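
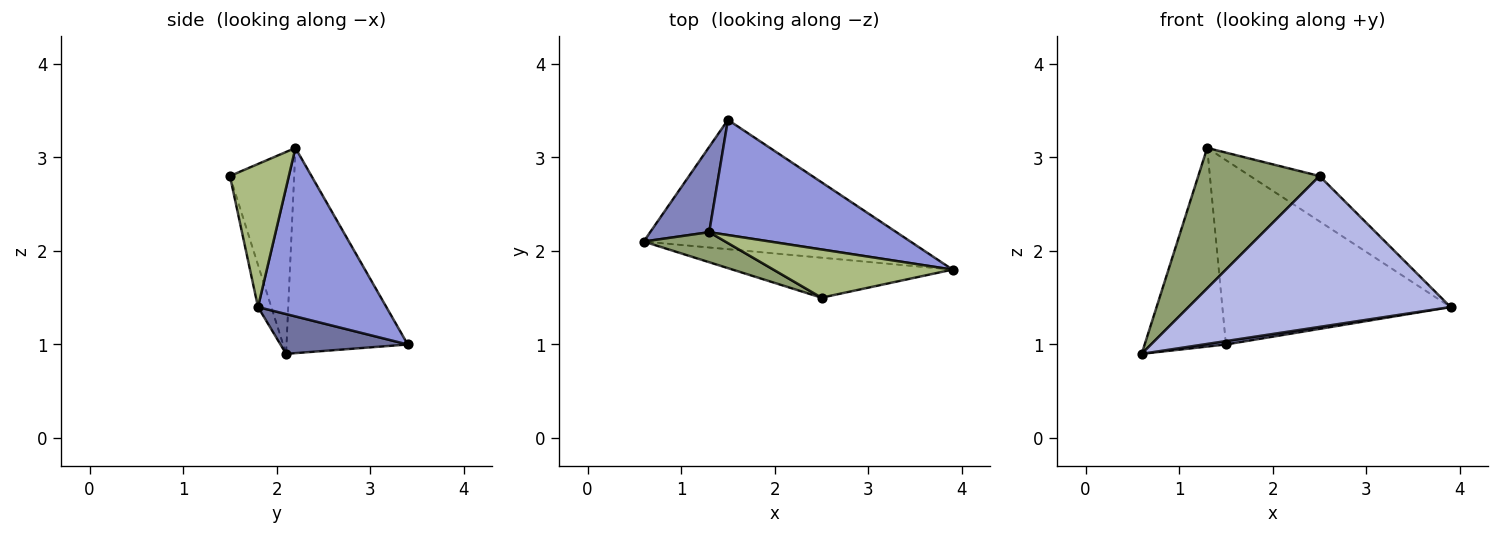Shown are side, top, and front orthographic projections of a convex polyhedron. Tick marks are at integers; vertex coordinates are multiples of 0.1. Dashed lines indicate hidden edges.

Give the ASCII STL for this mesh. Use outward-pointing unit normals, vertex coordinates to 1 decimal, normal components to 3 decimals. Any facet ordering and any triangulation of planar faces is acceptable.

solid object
 facet normal 0.147 -0.026 -0.989
  outer loop
   vertex 1.5 3.4 1.0
   vertex 3.9 1.8 1.4
   vertex 0.6 2.1 0.9
  endloop
 endfacet
 facet normal -0.808 0.541 0.232
  outer loop
   vertex 1.3 2.2 3.1
   vertex 1.5 3.4 1.0
   vertex 0.6 2.1 0.9
  endloop
 endfacet
 facet normal 0.431 0.765 0.478
  outer loop
   vertex 1.3 2.2 3.1
   vertex 3.9 1.8 1.4
   vertex 1.5 3.4 1.0
  endloop
 endfacet
 facet normal -0.049 -0.965 -0.256
  outer loop
   vertex 2.5 1.5 2.8
   vertex 0.6 2.1 0.9
   vertex 3.9 1.8 1.4
  endloop
 endfacet
 facet normal -0.460 -0.868 0.186
  outer loop
   vertex 2.5 1.5 2.8
   vertex 1.3 2.2 3.1
   vertex 0.6 2.1 0.9
  endloop
 endfacet
 facet normal 0.503 0.592 0.630
  outer loop
   vertex 2.5 1.5 2.8
   vertex 3.9 1.8 1.4
   vertex 1.3 2.2 3.1
  endloop
 endfacet
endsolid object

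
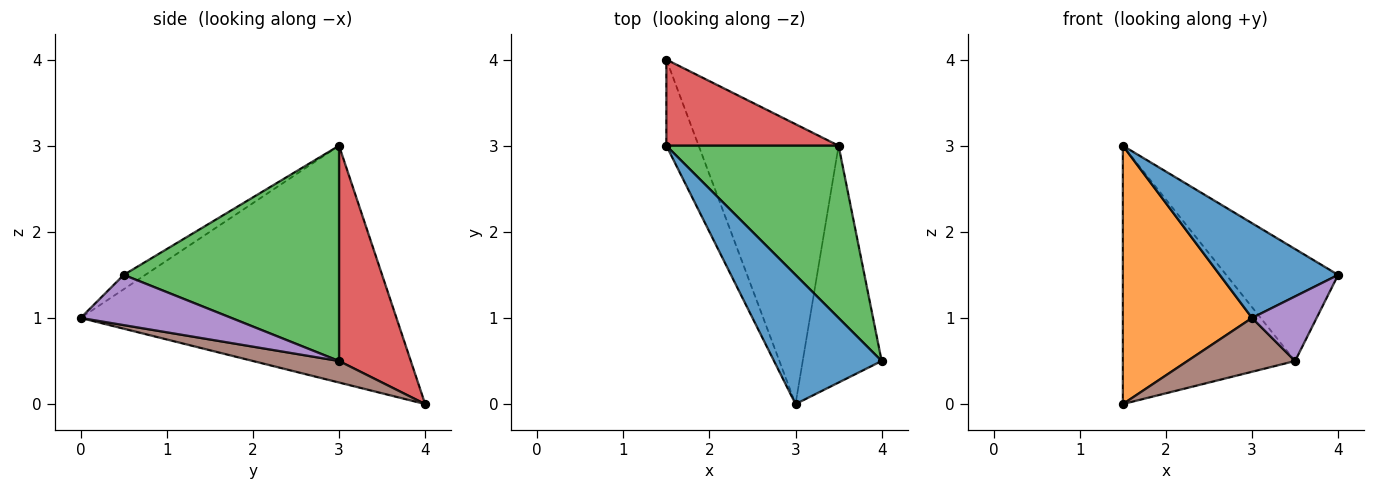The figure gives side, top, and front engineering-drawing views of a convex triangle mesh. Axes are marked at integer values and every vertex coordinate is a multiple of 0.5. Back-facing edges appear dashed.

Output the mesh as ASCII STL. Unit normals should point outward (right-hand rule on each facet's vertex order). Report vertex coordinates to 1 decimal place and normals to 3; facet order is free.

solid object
 facet normal -0.107 -0.588 0.802
  outer loop
   vertex 3.0 0.0 1.0
   vertex 4.0 0.5 1.5
   vertex 1.5 3.0 3.0
  endloop
 endfacet
 facet normal -0.918 -0.376 -0.125
  outer loop
   vertex 1.5 4.0 0.0
   vertex 3.0 0.0 1.0
   vertex 1.5 3.0 3.0
  endloop
 endfacet
 facet normal 0.723 0.376 0.579
  outer loop
   vertex 3.5 3.0 0.5
   vertex 1.5 3.0 3.0
   vertex 4.0 0.5 1.5
  endloop
 endfacet
 facet normal 0.368 0.882 0.294
  outer loop
   vertex 3.5 3.0 0.5
   vertex 1.5 4.0 0.0
   vertex 1.5 3.0 3.0
  endloop
 endfacet
 facet normal 0.523 -0.224 -0.822
  outer loop
   vertex 3.5 3.0 0.5
   vertex 4.0 0.5 1.5
   vertex 3.0 0.0 1.0
  endloop
 endfacet
 facet normal 0.149 -0.187 -0.971
  outer loop
   vertex 3.5 3.0 0.5
   vertex 3.0 0.0 1.0
   vertex 1.5 4.0 0.0
  endloop
 endfacet
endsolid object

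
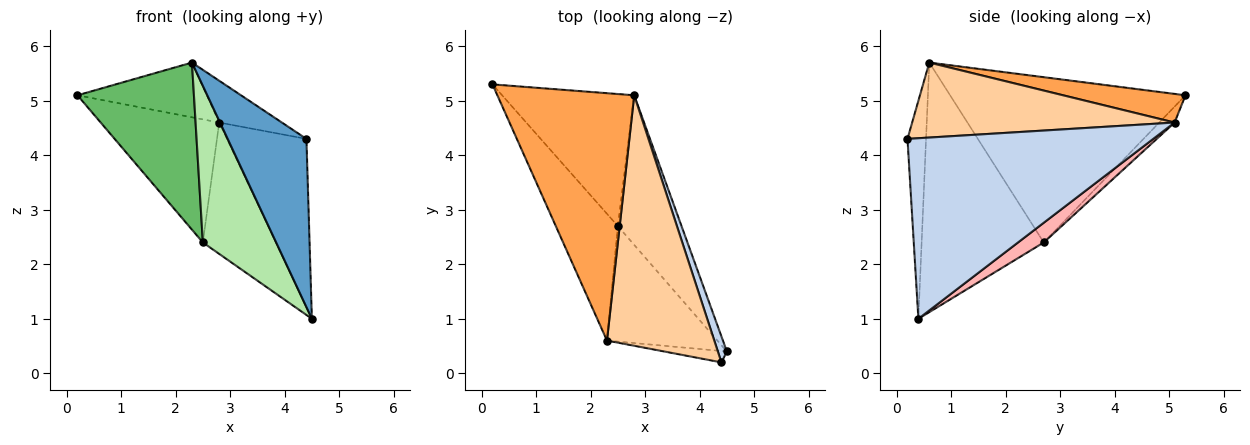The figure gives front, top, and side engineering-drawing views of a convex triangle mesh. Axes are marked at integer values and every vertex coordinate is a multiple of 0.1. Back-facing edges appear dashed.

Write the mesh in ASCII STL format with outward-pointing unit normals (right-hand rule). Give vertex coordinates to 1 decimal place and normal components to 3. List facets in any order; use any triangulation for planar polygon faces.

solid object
 facet normal -0.229 -0.971 -0.066
  outer loop
   vertex 4.4 0.2 4.3
   vertex 2.3 0.6 5.7
   vertex 4.5 0.4 1.0
  endloop
 endfacet
 facet normal 0.950 0.307 0.047
  outer loop
   vertex 2.8 5.1 4.6
   vertex 4.4 0.2 4.3
   vertex 4.5 0.4 1.0
  endloop
 endfacet
 facet normal 0.200 0.212 0.957
  outer loop
   vertex 2.8 5.1 4.6
   vertex 0.2 5.3 5.1
   vertex 2.3 0.6 5.7
  endloop
 endfacet
 facet normal 0.567 0.136 0.812
  outer loop
   vertex 2.8 5.1 4.6
   vertex 2.3 0.6 5.7
   vertex 4.4 0.2 4.3
  endloop
 endfacet
 facet normal -0.849 -0.420 -0.319
  outer loop
   vertex 2.5 2.7 2.4
   vertex 2.3 0.6 5.7
   vertex 0.2 5.3 5.1
  endloop
 endfacet
 facet normal -0.802 -0.481 -0.355
  outer loop
   vertex 2.5 2.7 2.4
   vertex 4.5 0.4 1.0
   vertex 2.3 0.6 5.7
  endloop
 endfacet
 facet normal -0.088 0.679 -0.729
  outer loop
   vertex 2.5 2.7 2.4
   vertex 0.2 5.3 5.1
   vertex 2.8 5.1 4.6
  endloop
 endfacet
 facet normal 0.227 0.643 -0.732
  outer loop
   vertex 2.5 2.7 2.4
   vertex 2.8 5.1 4.6
   vertex 4.5 0.4 1.0
  endloop
 endfacet
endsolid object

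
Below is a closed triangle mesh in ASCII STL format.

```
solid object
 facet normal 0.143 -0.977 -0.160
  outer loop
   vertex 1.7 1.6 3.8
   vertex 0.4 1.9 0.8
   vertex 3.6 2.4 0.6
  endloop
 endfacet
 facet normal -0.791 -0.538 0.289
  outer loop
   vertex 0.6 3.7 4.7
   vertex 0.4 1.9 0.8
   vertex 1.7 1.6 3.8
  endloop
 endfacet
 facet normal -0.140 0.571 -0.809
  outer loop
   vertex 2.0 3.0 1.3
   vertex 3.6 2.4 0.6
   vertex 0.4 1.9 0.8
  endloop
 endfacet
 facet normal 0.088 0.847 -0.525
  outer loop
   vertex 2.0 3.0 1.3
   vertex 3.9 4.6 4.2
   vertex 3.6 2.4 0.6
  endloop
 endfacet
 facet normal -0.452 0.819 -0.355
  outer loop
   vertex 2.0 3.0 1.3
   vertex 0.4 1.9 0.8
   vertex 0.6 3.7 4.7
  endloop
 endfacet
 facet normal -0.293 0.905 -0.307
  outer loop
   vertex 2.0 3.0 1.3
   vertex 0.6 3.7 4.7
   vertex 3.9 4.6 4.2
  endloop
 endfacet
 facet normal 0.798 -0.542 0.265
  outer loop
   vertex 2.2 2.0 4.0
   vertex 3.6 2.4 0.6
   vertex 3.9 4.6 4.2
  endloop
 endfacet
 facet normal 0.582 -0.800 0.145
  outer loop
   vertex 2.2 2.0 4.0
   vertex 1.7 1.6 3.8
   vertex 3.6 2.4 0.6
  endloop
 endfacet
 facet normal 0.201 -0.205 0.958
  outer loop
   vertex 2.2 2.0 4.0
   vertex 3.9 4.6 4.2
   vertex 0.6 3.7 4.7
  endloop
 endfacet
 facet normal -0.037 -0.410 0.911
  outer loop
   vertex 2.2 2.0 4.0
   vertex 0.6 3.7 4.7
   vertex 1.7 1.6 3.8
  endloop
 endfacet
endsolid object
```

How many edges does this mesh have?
15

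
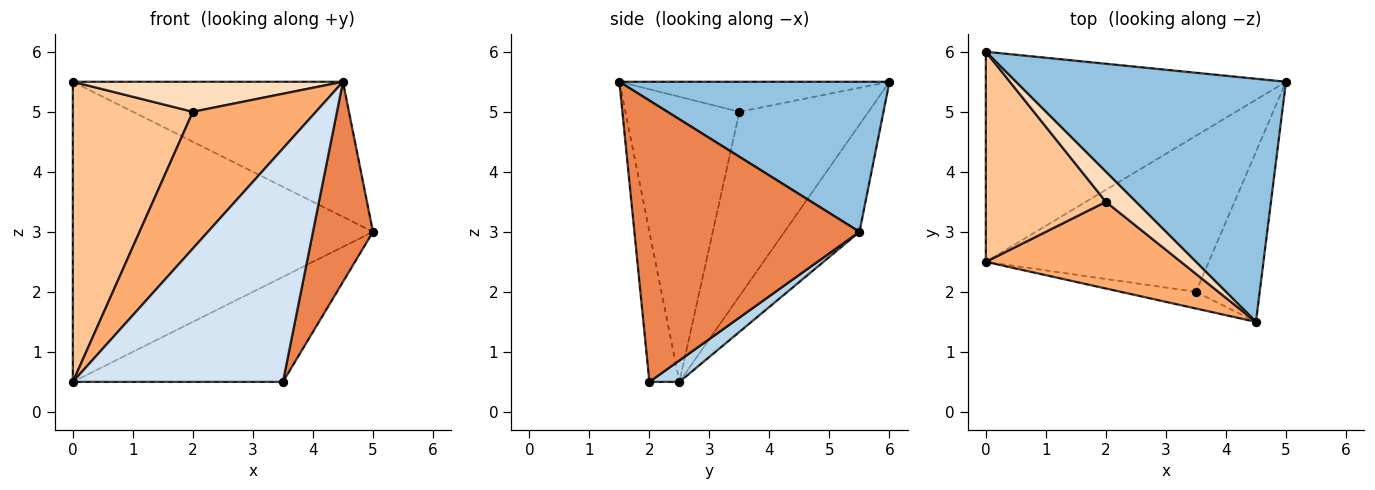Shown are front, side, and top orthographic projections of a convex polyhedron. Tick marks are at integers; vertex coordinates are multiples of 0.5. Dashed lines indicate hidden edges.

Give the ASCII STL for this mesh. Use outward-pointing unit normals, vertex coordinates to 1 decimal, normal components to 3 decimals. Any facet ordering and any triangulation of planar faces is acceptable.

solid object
 facet normal -0.201 0.803 -0.562
  outer loop
   vertex 0.0 6.0 5.5
   vertex 5.0 5.5 3.0
   vertex 0.0 2.5 0.5
  endloop
 endfacet
 facet normal 0.437 0.437 0.786
  outer loop
   vertex 0.0 6.0 5.5
   vertex 4.5 1.5 5.5
   vertex 5.0 5.5 3.0
  endloop
 endfacet
 facet normal 0.080 0.557 -0.827
  outer loop
   vertex 3.5 2.0 0.5
   vertex 0.0 2.5 0.5
   vertex 5.0 5.5 3.0
  endloop
 endfacet
 facet normal -0.141 -0.987 -0.071
  outer loop
   vertex 3.5 2.0 0.5
   vertex 4.5 1.5 5.5
   vertex 0.0 2.5 0.5
  endloop
 endfacet
 facet normal 0.944 -0.252 -0.214
  outer loop
   vertex 3.5 2.0 0.5
   vertex 5.0 5.5 3.0
   vertex 4.5 1.5 5.5
  endloop
 endfacet
 facet normal -0.616 -0.665 0.422
  outer loop
   vertex 2.0 3.5 5.0
   vertex 0.0 2.5 0.5
   vertex 4.5 1.5 5.5
  endloop
 endfacet
 facet normal -0.661 -0.615 0.430
  outer loop
   vertex 2.0 3.5 5.0
   vertex 0.0 6.0 5.5
   vertex 0.0 2.5 0.5
  endloop
 endfacet
 facet normal -0.577 -0.577 0.577
  outer loop
   vertex 2.0 3.5 5.0
   vertex 4.5 1.5 5.5
   vertex 0.0 6.0 5.5
  endloop
 endfacet
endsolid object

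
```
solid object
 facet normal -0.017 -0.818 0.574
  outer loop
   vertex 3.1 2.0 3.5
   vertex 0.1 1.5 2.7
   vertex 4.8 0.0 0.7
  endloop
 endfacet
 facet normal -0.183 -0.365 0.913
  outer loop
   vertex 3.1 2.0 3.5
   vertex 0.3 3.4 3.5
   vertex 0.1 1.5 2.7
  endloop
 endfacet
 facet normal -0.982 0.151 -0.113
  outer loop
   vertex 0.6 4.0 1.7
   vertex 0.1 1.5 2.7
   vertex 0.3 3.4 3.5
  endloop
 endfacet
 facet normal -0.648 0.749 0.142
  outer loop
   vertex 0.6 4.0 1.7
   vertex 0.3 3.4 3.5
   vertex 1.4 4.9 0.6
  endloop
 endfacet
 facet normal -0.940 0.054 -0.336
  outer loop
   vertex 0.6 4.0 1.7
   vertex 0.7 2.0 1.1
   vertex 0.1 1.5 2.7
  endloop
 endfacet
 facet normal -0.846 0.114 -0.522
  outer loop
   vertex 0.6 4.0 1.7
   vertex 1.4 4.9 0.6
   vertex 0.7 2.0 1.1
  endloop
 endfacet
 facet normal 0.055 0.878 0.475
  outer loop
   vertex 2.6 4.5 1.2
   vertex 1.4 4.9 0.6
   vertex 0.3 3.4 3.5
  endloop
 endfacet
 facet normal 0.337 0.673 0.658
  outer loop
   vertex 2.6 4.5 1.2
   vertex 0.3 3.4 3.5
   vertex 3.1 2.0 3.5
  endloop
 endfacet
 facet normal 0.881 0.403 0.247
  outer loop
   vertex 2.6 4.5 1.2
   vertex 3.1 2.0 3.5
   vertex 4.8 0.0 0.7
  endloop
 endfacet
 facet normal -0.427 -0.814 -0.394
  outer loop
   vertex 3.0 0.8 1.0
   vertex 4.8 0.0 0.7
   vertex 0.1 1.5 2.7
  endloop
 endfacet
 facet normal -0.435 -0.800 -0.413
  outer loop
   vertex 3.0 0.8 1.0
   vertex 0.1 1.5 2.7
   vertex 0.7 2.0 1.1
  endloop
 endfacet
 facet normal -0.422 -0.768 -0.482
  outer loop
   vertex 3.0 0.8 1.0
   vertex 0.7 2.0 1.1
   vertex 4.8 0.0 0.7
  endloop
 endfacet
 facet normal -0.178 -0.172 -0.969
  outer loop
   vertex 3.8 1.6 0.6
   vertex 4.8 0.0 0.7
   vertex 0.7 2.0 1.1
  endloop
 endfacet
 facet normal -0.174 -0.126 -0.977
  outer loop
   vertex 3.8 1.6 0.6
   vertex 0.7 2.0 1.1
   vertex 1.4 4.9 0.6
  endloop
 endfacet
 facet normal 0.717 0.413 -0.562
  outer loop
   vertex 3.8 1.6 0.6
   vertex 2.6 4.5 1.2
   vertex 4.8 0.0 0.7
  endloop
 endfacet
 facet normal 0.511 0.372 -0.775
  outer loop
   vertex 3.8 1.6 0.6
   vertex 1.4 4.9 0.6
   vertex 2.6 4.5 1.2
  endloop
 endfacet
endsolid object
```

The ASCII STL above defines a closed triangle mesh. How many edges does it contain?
24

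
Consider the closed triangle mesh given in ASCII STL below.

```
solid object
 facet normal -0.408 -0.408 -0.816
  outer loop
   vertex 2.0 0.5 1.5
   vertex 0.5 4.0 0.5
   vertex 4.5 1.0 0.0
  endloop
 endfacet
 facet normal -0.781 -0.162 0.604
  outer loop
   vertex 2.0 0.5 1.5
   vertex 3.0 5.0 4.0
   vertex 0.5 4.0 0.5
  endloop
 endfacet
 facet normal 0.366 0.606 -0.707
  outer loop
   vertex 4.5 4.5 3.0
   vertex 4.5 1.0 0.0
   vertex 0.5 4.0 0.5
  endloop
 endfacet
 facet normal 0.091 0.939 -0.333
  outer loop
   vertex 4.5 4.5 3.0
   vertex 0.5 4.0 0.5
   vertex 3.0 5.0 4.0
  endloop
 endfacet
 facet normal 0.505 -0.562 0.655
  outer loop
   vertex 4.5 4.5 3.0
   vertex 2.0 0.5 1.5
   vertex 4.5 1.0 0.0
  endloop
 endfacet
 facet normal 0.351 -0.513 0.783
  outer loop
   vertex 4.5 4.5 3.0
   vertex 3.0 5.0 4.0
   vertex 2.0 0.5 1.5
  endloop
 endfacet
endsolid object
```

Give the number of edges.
9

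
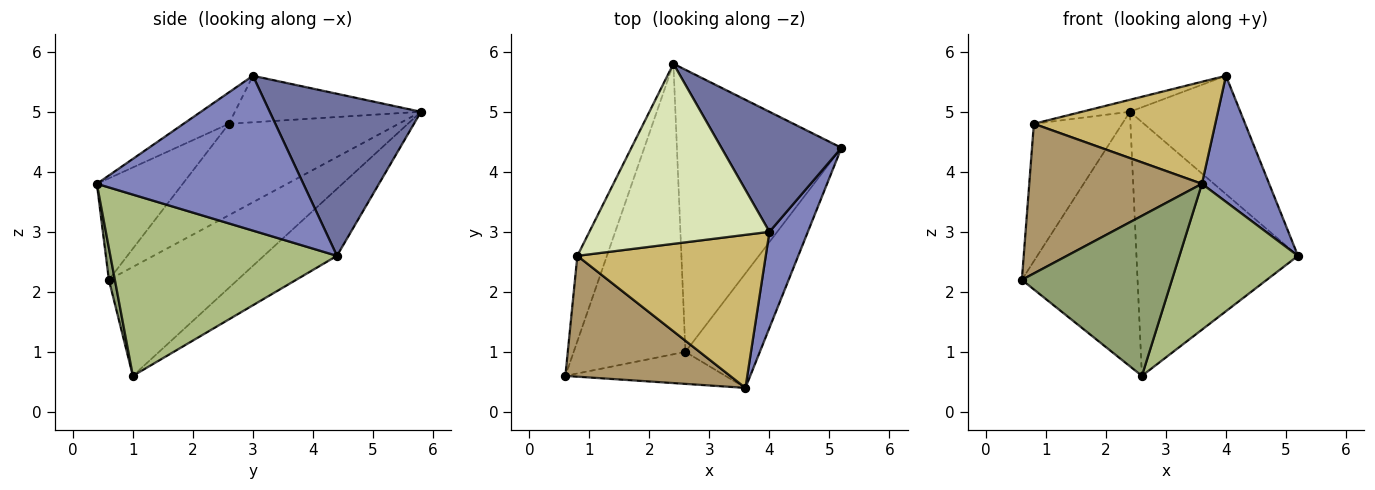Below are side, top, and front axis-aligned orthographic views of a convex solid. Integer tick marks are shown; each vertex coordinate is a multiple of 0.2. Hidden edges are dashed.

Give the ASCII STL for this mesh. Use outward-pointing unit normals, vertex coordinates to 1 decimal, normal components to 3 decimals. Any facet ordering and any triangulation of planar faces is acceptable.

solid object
 facet normal 0.693 0.506 0.513
  outer loop
   vertex 4.0 3.0 5.6
   vertex 5.2 4.4 2.6
   vertex 2.4 5.8 5.0
  endloop
 endfacet
 facet normal 0.925 -0.301 0.230
  outer loop
   vertex 3.6 0.4 3.8
   vertex 5.2 4.4 2.6
   vertex 4.0 3.0 5.6
  endloop
 endfacet
 facet normal -0.591 0.531 -0.607
  outer loop
   vertex 2.6 1.0 0.6
   vertex 0.6 0.6 2.2
   vertex 2.4 5.8 5.0
  endloop
 endfacet
 facet normal -0.290 0.640 -0.712
  outer loop
   vertex 2.6 1.0 0.6
   vertex 2.4 5.8 5.0
   vertex 5.2 4.4 2.6
  endloop
 endfacet
 facet normal 0.039 -0.980 -0.196
  outer loop
   vertex 2.6 1.0 0.6
   vertex 3.6 0.4 3.8
   vertex 0.6 0.6 2.2
  endloop
 endfacet
 facet normal 0.833 -0.436 -0.342
  outer loop
   vertex 2.6 1.0 0.6
   vertex 5.2 4.4 2.6
   vertex 3.6 0.4 3.8
  endloop
 endfacet
 facet normal -0.853 0.444 -0.276
  outer loop
   vertex 0.8 2.6 4.8
   vertex 2.4 5.8 5.0
   vertex 0.6 0.6 2.2
  endloop
 endfacet
 facet normal -0.250 0.064 0.966
  outer loop
   vertex 0.8 2.6 4.8
   vertex 4.0 3.0 5.6
   vertex 2.4 5.8 5.0
  endloop
 endfacet
 facet normal -0.361 -0.726 0.586
  outer loop
   vertex 0.8 2.6 4.8
   vertex 0.6 0.6 2.2
   vertex 3.6 0.4 3.8
  endloop
 endfacet
 facet normal -0.137 -0.549 0.824
  outer loop
   vertex 0.8 2.6 4.8
   vertex 3.6 0.4 3.8
   vertex 4.0 3.0 5.6
  endloop
 endfacet
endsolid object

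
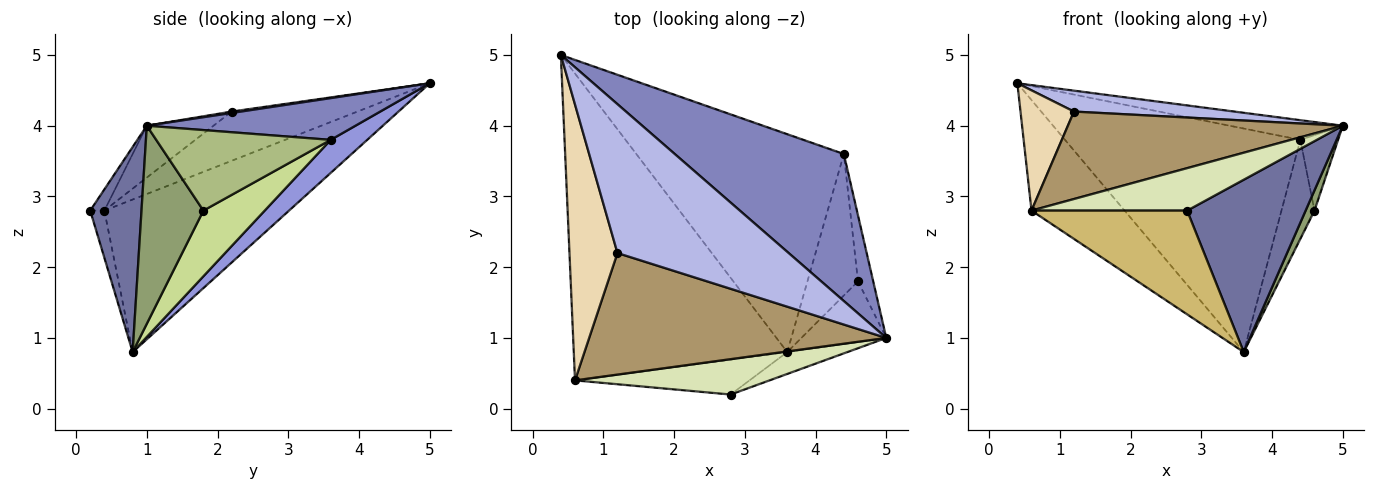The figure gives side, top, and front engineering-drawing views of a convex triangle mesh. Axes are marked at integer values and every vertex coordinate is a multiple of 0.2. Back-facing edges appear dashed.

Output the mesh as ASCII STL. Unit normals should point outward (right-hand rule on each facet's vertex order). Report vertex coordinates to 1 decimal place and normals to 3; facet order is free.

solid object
 facet normal 0.395 -0.912 -0.116
  outer loop
   vertex 3.6 0.8 0.8
   vertex 5.0 1.0 4.0
   vertex 2.8 0.2 2.8
  endloop
 endfacet
 facet normal 0.238 0.129 0.963
  outer loop
   vertex 4.4 3.6 3.8
   vertex 0.4 5.0 4.6
   vertex 5.0 1.0 4.0
  endloop
 endfacet
 facet normal 0.110 0.712 -0.694
  outer loop
   vertex 4.4 3.6 3.8
   vertex 3.6 0.8 0.8
   vertex 0.4 5.0 4.6
  endloop
 endfacet
 facet normal 0.008 -0.139 0.990
  outer loop
   vertex 1.2 2.2 4.2
   vertex 5.0 1.0 4.0
   vertex 0.4 5.0 4.6
  endloop
 endfacet
 facet normal 0.911 -0.130 -0.391
  outer loop
   vertex 4.6 1.8 2.8
   vertex 5.0 1.0 4.0
   vertex 3.6 0.8 0.8
  endloop
 endfacet
 facet normal 0.961 0.208 -0.182
  outer loop
   vertex 4.6 1.8 2.8
   vertex 4.4 3.6 3.8
   vertex 5.0 1.0 4.0
  endloop
 endfacet
 facet normal 0.729 0.393 -0.561
  outer loop
   vertex 4.6 1.8 2.8
   vertex 3.6 0.8 0.8
   vertex 4.4 3.6 3.8
  endloop
 endfacet
 facet normal -0.070 -0.766 0.639
  outer loop
   vertex 0.6 0.4 2.8
   vertex 2.8 0.2 2.8
   vertex 5.0 1.0 4.0
  endloop
 endfacet
 facet normal -0.140 -0.578 0.804
  outer loop
   vertex 0.6 0.4 2.8
   vertex 5.0 1.0 4.0
   vertex 1.2 2.2 4.2
  endloop
 endfacet
 facet normal -0.086 -0.944 -0.318
  outer loop
   vertex 0.6 0.4 2.8
   vertex 3.6 0.8 0.8
   vertex 2.8 0.2 2.8
  endloop
 endfacet
 facet normal -0.558 0.281 -0.781
  outer loop
   vertex 0.6 0.4 2.8
   vertex 0.4 5.0 4.6
   vertex 3.6 0.8 0.8
  endloop
 endfacet
 facet normal -0.685 -0.291 0.668
  outer loop
   vertex 0.6 0.4 2.8
   vertex 1.2 2.2 4.2
   vertex 0.4 5.0 4.6
  endloop
 endfacet
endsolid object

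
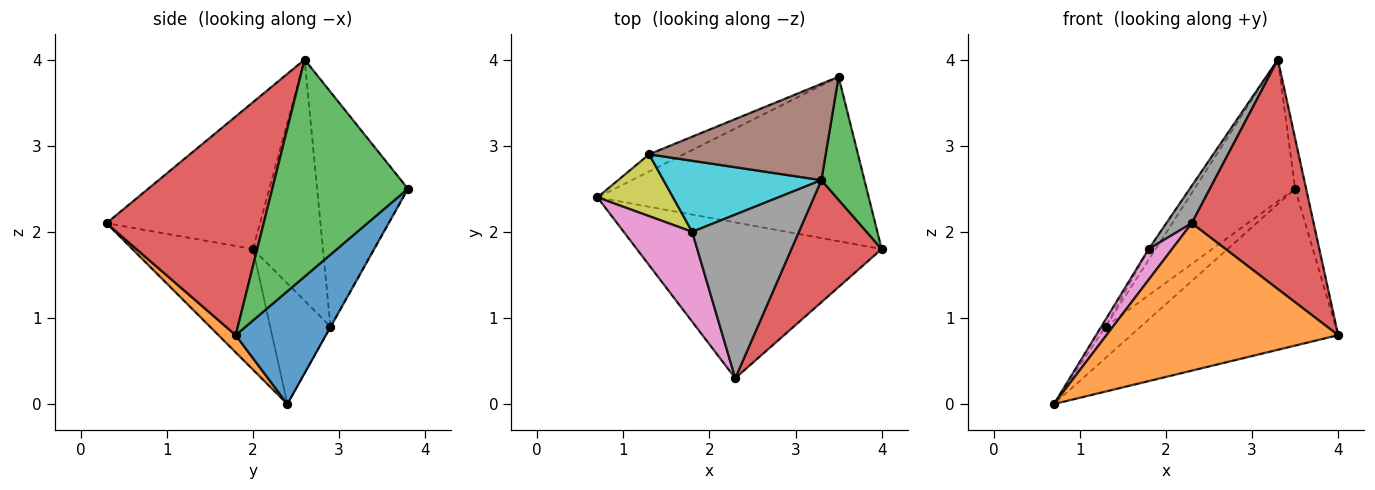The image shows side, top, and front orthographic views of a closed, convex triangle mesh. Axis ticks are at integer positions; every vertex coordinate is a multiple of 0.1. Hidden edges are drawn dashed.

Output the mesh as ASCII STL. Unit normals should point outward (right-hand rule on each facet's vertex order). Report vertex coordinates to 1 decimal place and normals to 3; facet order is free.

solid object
 facet normal 0.288 0.661 -0.693
  outer loop
   vertex 3.5 3.8 2.5
   vertex 4.0 1.8 0.8
   vertex 0.7 2.4 0.0
  endloop
 endfacet
 facet normal 0.051 -0.686 -0.725
  outer loop
   vertex 2.3 0.3 2.1
   vertex 0.7 2.4 0.0
   vertex 4.0 1.8 0.8
  endloop
 endfacet
 facet normal 0.978 0.080 0.194
  outer loop
   vertex 3.3 2.6 4.0
   vertex 4.0 1.8 0.8
   vertex 3.5 3.8 2.5
  endloop
 endfacet
 facet normal 0.751 -0.583 0.310
  outer loop
   vertex 3.3 2.6 4.0
   vertex 2.3 0.3 2.1
   vertex 4.0 1.8 0.8
  endloop
 endfacet
 facet normal -0.009 0.877 -0.481
  outer loop
   vertex 1.3 2.9 0.9
   vertex 3.5 3.8 2.5
   vertex 0.7 2.4 0.0
  endloop
 endfacet
 facet normal -0.599 0.663 0.450
  outer loop
   vertex 1.3 2.9 0.9
   vertex 3.3 2.6 4.0
   vertex 3.5 3.8 2.5
  endloop
 endfacet
 facet normal -0.857 -0.166 0.487
  outer loop
   vertex 1.8 2.0 1.8
   vertex 0.7 2.4 0.0
   vertex 2.3 0.3 2.1
  endloop
 endfacet
 facet normal -0.802 -0.133 0.583
  outer loop
   vertex 1.8 2.0 1.8
   vertex 2.3 0.3 2.1
   vertex 3.3 2.6 4.0
  endloop
 endfacet
 facet normal -0.846 0.060 0.530
  outer loop
   vertex 1.8 2.0 1.8
   vertex 1.3 2.9 0.9
   vertex 0.7 2.4 0.0
  endloop
 endfacet
 facet normal -0.834 0.083 0.546
  outer loop
   vertex 1.8 2.0 1.8
   vertex 3.3 2.6 4.0
   vertex 1.3 2.9 0.9
  endloop
 endfacet
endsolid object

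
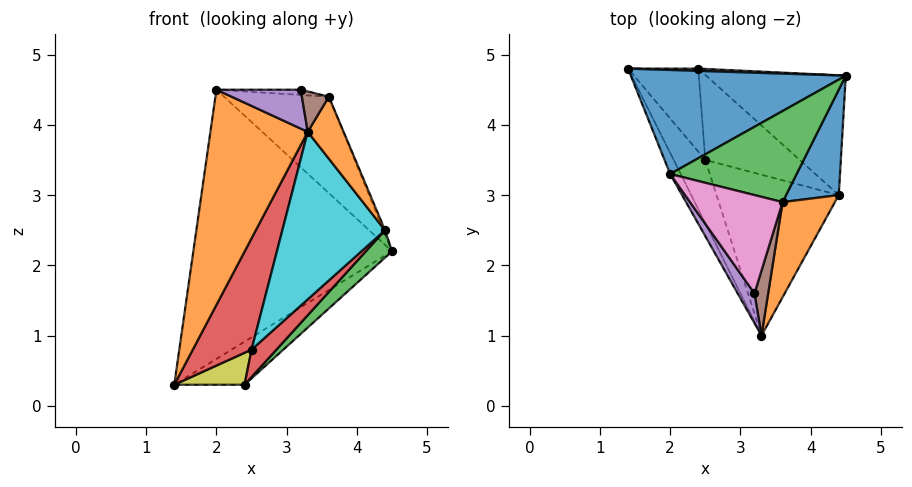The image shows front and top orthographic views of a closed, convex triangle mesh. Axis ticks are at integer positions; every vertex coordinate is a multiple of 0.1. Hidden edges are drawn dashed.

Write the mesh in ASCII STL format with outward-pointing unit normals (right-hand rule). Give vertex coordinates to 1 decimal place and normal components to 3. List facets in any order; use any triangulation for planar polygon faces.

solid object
 facet normal -0.187 0.916 0.354
  outer loop
   vertex 2.0 3.3 4.5
   vertex 4.5 4.7 2.2
   vertex 1.4 4.8 0.3
  endloop
 endfacet
 facet normal -0.875 -0.482 -0.047
  outer loop
   vertex 2.0 3.3 4.5
   vertex 1.4 4.8 0.3
   vertex 3.3 1.0 3.9
  endloop
 endfacet
 facet normal 0.219 0.709 0.670
  outer loop
   vertex 3.6 2.9 4.4
   vertex 4.5 4.7 2.2
   vertex 2.0 3.3 4.5
  endloop
 endfacet
 facet normal -0.626 -0.678 -0.385
  outer loop
   vertex 2.5 3.5 0.8
   vertex 3.3 1.0 3.9
   vertex 1.4 4.8 0.3
  endloop
 endfacet
 facet normal -0.748 -0.528 0.403
  outer loop
   vertex 3.2 1.6 4.5
   vertex 2.0 3.3 4.5
   vertex 3.3 1.0 3.9
  endloop
 endfacet
 facet normal 0.888 -0.243 0.391
  outer loop
   vertex 3.2 1.6 4.5
   vertex 3.3 1.0 3.9
   vertex 3.6 2.9 4.4
  endloop
 endfacet
 facet normal 0.076 0.053 0.996
  outer loop
   vertex 3.2 1.6 4.5
   vertex 3.6 2.9 4.4
   vertex 2.0 3.3 4.5
  endloop
 endfacet
 facet normal 0.000 0.999 0.053
  outer loop
   vertex 2.4 4.8 0.3
   vertex 1.4 4.8 0.3
   vertex 4.5 4.7 2.2
  endloop
 endfacet
 facet normal 0.000 -0.359 -0.933
  outer loop
   vertex 2.4 4.8 0.3
   vertex 2.5 3.5 0.8
   vertex 1.4 4.8 0.3
  endloop
 endfacet
 facet normal 0.395 -0.663 -0.636
  outer loop
   vertex 4.4 3.0 2.5
   vertex 3.3 1.0 3.9
   vertex 2.5 3.5 0.8
  endloop
 endfacet
 facet normal 0.921 0.014 0.389
  outer loop
   vertex 4.4 3.0 2.5
   vertex 4.5 4.7 2.2
   vertex 3.6 2.9 4.4
  endloop
 endfacet
 facet normal 0.899 -0.238 0.366
  outer loop
   vertex 4.4 3.0 2.5
   vertex 3.6 2.9 4.4
   vertex 3.3 1.0 3.9
  endloop
 endfacet
 facet normal 0.657 -0.168 -0.735
  outer loop
   vertex 4.4 3.0 2.5
   vertex 2.4 4.8 0.3
   vertex 4.5 4.7 2.2
  endloop
 endfacet
 facet normal 0.611 -0.243 -0.754
  outer loop
   vertex 4.4 3.0 2.5
   vertex 2.5 3.5 0.8
   vertex 2.4 4.8 0.3
  endloop
 endfacet
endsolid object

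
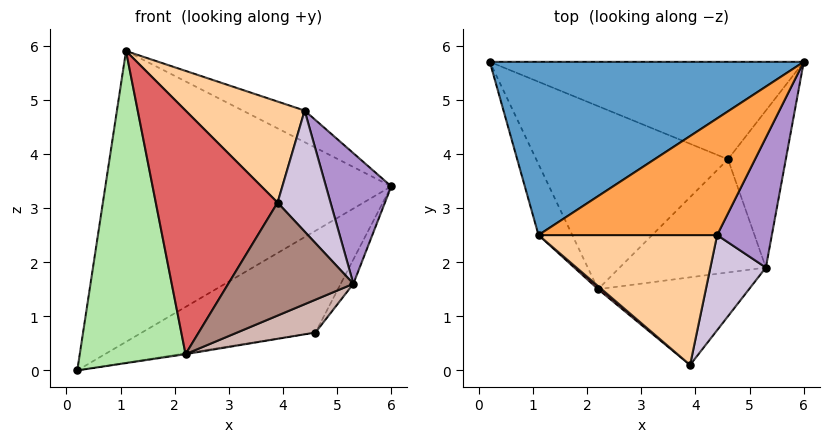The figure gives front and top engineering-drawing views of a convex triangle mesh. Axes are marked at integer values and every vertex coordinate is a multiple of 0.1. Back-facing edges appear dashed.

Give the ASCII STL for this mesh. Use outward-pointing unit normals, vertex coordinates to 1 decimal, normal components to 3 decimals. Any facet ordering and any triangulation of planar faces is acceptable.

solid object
 facet normal -0.287 0.823 0.490
  outer loop
   vertex 1.1 2.5 5.9
   vertex 6.0 5.7 3.4
   vertex 0.2 5.7 0.0
  endloop
 endfacet
 facet normal 0.376 0.669 -0.641
  outer loop
   vertex 4.6 3.9 0.7
   vertex 0.2 5.7 0.0
   vertex 6.0 5.7 3.4
  endloop
 endfacet
 facet normal 0.306 0.249 0.919
  outer loop
   vertex 4.4 2.5 4.8
   vertex 6.0 5.7 3.4
   vertex 1.1 2.5 5.9
  endloop
 endfacet
 facet normal 0.254 -0.594 0.763
  outer loop
   vertex 4.4 2.5 4.8
   vertex 1.1 2.5 5.9
   vertex 3.9 0.1 3.1
  endloop
 endfacet
 facet normal 0.159 0.005 -0.987
  outer loop
   vertex 2.2 1.5 0.3
   vertex 0.2 5.7 0.0
   vertex 4.6 3.9 0.7
  endloop
 endfacet
 facet normal -0.896 -0.434 -0.099
  outer loop
   vertex 2.2 1.5 0.3
   vertex 1.1 2.5 5.9
   vertex 0.2 5.7 0.0
  endloop
 endfacet
 facet normal -0.645 -0.764 0.010
  outer loop
   vertex 2.2 1.5 0.3
   vertex 3.9 0.1 3.1
   vertex 1.1 2.5 5.9
  endloop
 endfacet
 facet normal 0.863 0.077 -0.499
  outer loop
   vertex 5.3 1.9 1.6
   vertex 4.6 3.9 0.7
   vertex 6.0 5.7 3.4
  endloop
 endfacet
 facet normal 0.897 -0.313 0.311
  outer loop
   vertex 5.3 1.9 1.6
   vertex 6.0 5.7 3.4
   vertex 4.4 2.5 4.8
  endloop
 endfacet
 facet normal 0.858 -0.403 0.317
  outer loop
   vertex 5.3 1.9 1.6
   vertex 4.4 2.5 4.8
   vertex 3.9 0.1 3.1
  endloop
 endfacet
 facet normal 0.338 -0.744 -0.577
  outer loop
   vertex 5.3 1.9 1.6
   vertex 3.9 0.1 3.1
   vertex 2.2 1.5 0.3
  endloop
 endfacet
 facet normal 0.402 -0.255 -0.879
  outer loop
   vertex 5.3 1.9 1.6
   vertex 2.2 1.5 0.3
   vertex 4.6 3.9 0.7
  endloop
 endfacet
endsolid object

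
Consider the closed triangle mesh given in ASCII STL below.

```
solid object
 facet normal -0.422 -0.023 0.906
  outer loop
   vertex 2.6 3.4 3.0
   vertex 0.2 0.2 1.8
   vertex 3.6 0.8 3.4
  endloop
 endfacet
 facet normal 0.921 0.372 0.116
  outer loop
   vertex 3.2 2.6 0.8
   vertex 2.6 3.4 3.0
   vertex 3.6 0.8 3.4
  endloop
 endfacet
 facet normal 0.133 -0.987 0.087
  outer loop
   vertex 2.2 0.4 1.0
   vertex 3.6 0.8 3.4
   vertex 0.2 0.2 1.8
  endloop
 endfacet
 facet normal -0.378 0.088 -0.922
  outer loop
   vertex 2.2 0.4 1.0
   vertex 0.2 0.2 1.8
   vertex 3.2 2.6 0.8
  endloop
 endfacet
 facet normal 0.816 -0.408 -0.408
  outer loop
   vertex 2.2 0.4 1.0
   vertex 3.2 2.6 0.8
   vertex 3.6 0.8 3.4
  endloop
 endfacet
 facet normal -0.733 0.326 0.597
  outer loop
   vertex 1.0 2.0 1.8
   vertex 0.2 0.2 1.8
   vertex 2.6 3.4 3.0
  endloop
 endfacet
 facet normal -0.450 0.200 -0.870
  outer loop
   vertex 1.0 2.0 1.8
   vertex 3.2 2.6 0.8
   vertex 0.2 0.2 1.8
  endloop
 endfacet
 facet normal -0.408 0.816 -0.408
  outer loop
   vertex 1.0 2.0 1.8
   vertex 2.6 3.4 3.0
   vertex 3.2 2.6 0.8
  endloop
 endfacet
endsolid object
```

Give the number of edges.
12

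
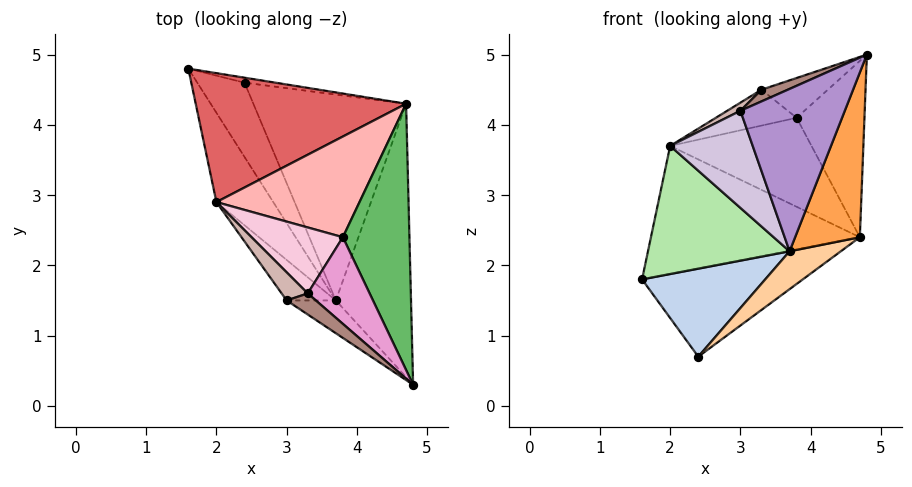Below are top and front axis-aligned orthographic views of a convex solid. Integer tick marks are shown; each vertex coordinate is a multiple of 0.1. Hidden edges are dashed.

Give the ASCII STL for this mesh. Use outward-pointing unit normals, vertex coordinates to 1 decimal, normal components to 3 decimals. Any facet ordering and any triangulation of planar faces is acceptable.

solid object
 facet normal 0.169 0.984 -0.056
  outer loop
   vertex 4.7 4.3 2.4
   vertex 2.4 4.6 0.7
   vertex 1.6 4.8 1.8
  endloop
 endfacet
 facet normal -0.733 -0.520 -0.439
  outer loop
   vertex 3.7 1.5 2.2
   vertex 1.6 4.8 1.8
   vertex 2.4 4.6 0.7
  endloop
 endfacet
 facet normal 0.850 -0.272 -0.450
  outer loop
   vertex 3.7 1.5 2.2
   vertex 4.7 4.3 2.4
   vertex 4.8 0.3 5.0
  endloop
 endfacet
 facet normal 0.575 -0.148 -0.804
  outer loop
   vertex 3.7 1.5 2.2
   vertex 2.4 4.6 0.7
   vertex 4.7 4.3 2.4
  endloop
 endfacet
 facet normal 0.379 0.511 0.772
  outer loop
   vertex 3.8 2.4 4.1
   vertex 4.8 0.3 5.0
   vertex 4.7 4.3 2.4
  endloop
 endfacet
 facet normal -0.763 -0.530 -0.370
  outer loop
   vertex 2.0 2.9 3.7
   vertex 1.6 4.8 1.8
   vertex 3.7 1.5 2.2
  endloop
 endfacet
 facet normal -0.024 0.704 0.709
  outer loop
   vertex 2.0 2.9 3.7
   vertex 4.7 4.3 2.4
   vertex 1.6 4.8 1.8
  endloop
 endfacet
 facet normal 0.017 0.662 0.749
  outer loop
   vertex 2.0 2.9 3.7
   vertex 3.8 2.4 4.1
   vertex 4.7 4.3 2.4
  endloop
 endfacet
 facet normal -0.492 -0.853 -0.172
  outer loop
   vertex 3.0 1.5 4.2
   vertex 3.7 1.5 2.2
   vertex 4.8 0.3 5.0
  endloop
 endfacet
 facet normal -0.740 -0.621 -0.259
  outer loop
   vertex 3.0 1.5 4.2
   vertex 2.0 2.9 3.7
   vertex 3.7 1.5 2.2
  endloop
 endfacet
 facet normal -0.580 -0.396 0.712
  outer loop
   vertex 3.3 1.6 4.5
   vertex 3.0 1.5 4.2
   vertex 4.8 0.3 5.0
  endloop
 endfacet
 facet normal -0.656 -0.209 0.725
  outer loop
   vertex 3.3 1.6 4.5
   vertex 2.0 2.9 3.7
   vertex 3.0 1.5 4.2
  endloop
 endfacet
 facet normal 0.059 0.417 0.907
  outer loop
   vertex 3.3 1.6 4.5
   vertex 4.8 0.3 5.0
   vertex 3.8 2.4 4.1
  endloop
 endfacet
 facet normal -0.062 0.477 0.877
  outer loop
   vertex 3.3 1.6 4.5
   vertex 3.8 2.4 4.1
   vertex 2.0 2.9 3.7
  endloop
 endfacet
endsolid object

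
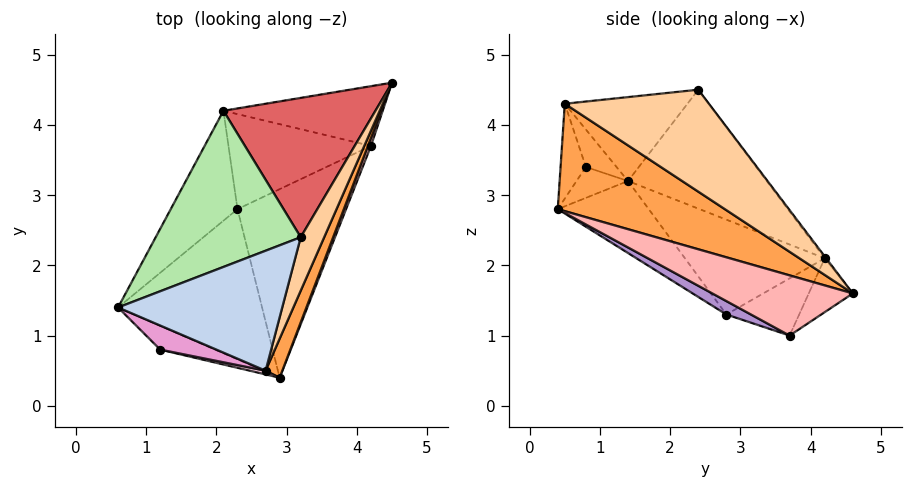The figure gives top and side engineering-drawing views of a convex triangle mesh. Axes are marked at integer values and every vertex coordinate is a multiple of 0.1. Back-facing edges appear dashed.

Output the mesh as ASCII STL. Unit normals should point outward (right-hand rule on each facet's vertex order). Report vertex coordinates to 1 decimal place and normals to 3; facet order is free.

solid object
 facet normal -0.371 -0.557 -0.743
  outer loop
   vertex 2.3 2.8 1.3
   vertex 2.9 0.4 2.8
   vertex 0.6 1.4 3.2
  endloop
 endfacet
 facet normal -0.455 0.026 0.890
  outer loop
   vertex 2.7 0.5 4.3
   vertex 3.2 2.4 4.5
   vertex 0.6 1.4 3.2
  endloop
 endfacet
 facet normal 0.938 -0.315 0.146
  outer loop
   vertex 2.7 0.5 4.3
   vertex 2.9 0.4 2.8
   vertex 4.5 4.6 1.6
  endloop
 endfacet
 facet normal 0.938 -0.270 0.216
  outer loop
   vertex 2.7 0.5 4.3
   vertex 4.5 4.6 1.6
   vertex 3.2 2.4 4.5
  endloop
 endfacet
 facet normal -0.800 0.207 -0.563
  outer loop
   vertex 2.1 4.2 2.1
   vertex 2.3 2.8 1.3
   vertex 0.6 1.4 3.2
  endloop
 endfacet
 facet normal -0.533 0.541 0.650
  outer loop
   vertex 2.1 4.2 2.1
   vertex 0.6 1.4 3.2
   vertex 3.2 2.4 4.5
  endloop
 endfacet
 facet normal -0.008 0.798 0.602
  outer loop
   vertex 2.1 4.2 2.1
   vertex 3.2 2.4 4.5
   vertex 4.5 4.6 1.6
  endloop
 endfacet
 facet normal 0.938 -0.344 0.047
  outer loop
   vertex 4.2 3.7 1.0
   vertex 4.5 4.6 1.6
   vertex 2.9 0.4 2.8
  endloop
 endfacet
 facet normal 0.106 -0.508 -0.855
  outer loop
   vertex 4.2 3.7 1.0
   vertex 2.9 0.4 2.8
   vertex 2.3 2.8 1.3
  endloop
 endfacet
 facet normal -0.258 0.594 -0.762
  outer loop
   vertex 4.2 3.7 1.0
   vertex 2.1 4.2 2.1
   vertex 4.5 4.6 1.6
  endloop
 endfacet
 facet normal -0.336 0.431 -0.838
  outer loop
   vertex 4.2 3.7 1.0
   vertex 2.3 2.8 1.3
   vertex 2.1 4.2 2.1
  endloop
 endfacet
 facet normal -0.387 -0.616 -0.686
  outer loop
   vertex 1.2 0.8 3.4
   vertex 0.6 1.4 3.2
   vertex 2.9 0.4 2.8
  endloop
 endfacet
 facet normal -0.535 -0.267 0.802
  outer loop
   vertex 1.2 0.8 3.4
   vertex 2.7 0.5 4.3
   vertex 0.6 1.4 3.2
  endloop
 endfacet
 facet normal -0.217 -0.976 0.036
  outer loop
   vertex 1.2 0.8 3.4
   vertex 2.9 0.4 2.8
   vertex 2.7 0.5 4.3
  endloop
 endfacet
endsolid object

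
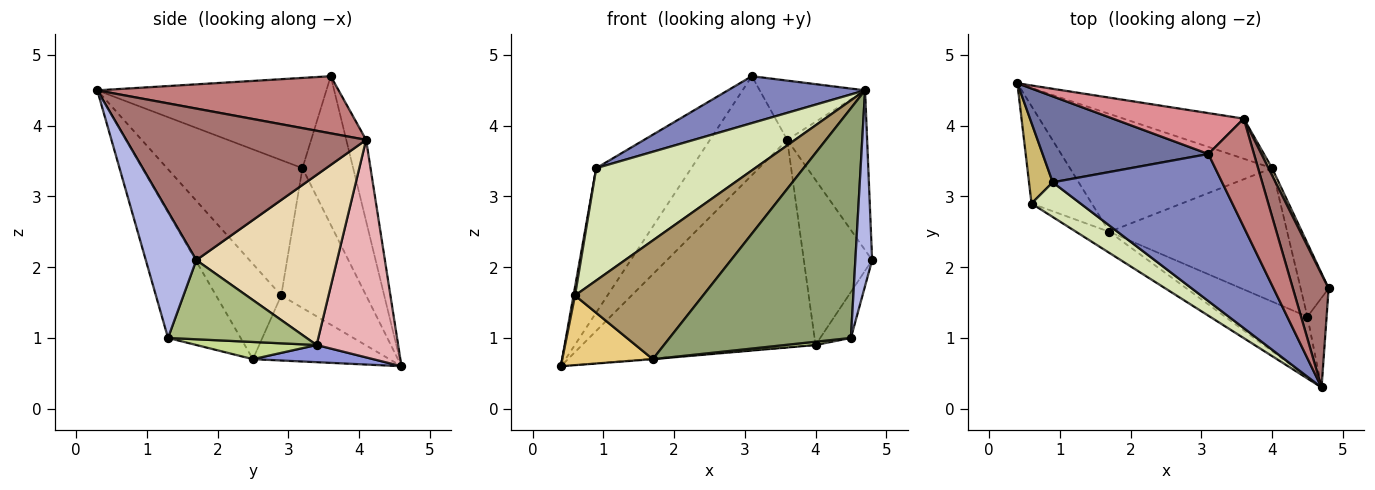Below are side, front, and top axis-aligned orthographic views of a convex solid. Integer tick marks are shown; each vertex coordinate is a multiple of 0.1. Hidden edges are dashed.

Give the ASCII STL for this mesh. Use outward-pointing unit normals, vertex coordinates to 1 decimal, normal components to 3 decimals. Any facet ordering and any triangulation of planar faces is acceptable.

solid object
 facet normal -0.417 0.781 0.465
  outer loop
   vertex 0.9 3.2 3.4
   vertex 3.1 3.6 4.7
   vertex 0.4 4.6 0.6
  endloop
 endfacet
 facet normal -0.453 -0.271 0.849
  outer loop
   vertex 0.9 3.2 3.4
   vertex 4.7 0.3 4.5
   vertex 3.1 3.6 4.7
  endloop
 endfacet
 facet normal 0.085 0.005 -0.996
  outer loop
   vertex 4.0 3.4 0.9
   vertex 1.7 2.5 0.7
   vertex 0.4 4.6 0.6
  endloop
 endfacet
 facet normal 0.939 -0.312 -0.143
  outer loop
   vertex 4.5 1.3 1.0
   vertex 4.8 1.7 2.1
   vertex 4.7 0.3 4.5
  endloop
 endfacet
 facet normal -0.361 -0.902 -0.237
  outer loop
   vertex 4.5 1.3 1.0
   vertex 4.7 0.3 4.5
   vertex 1.7 2.5 0.7
  endloop
 endfacet
 facet normal 0.923 0.204 -0.326
  outer loop
   vertex 4.5 1.3 1.0
   vertex 4.0 3.4 0.9
   vertex 4.8 1.7 2.1
  endloop
 endfacet
 facet normal 0.096 -0.024 -0.995
  outer loop
   vertex 4.5 1.3 1.0
   vertex 1.7 2.5 0.7
   vertex 4.0 3.4 0.9
  endloop
 endfacet
 facet normal -0.632 -0.741 0.229
  outer loop
   vertex 0.6 2.9 1.6
   vertex 4.7 0.3 4.5
   vertex 0.9 3.2 3.4
  endloop
 endfacet
 facet normal -0.448 -0.880 -0.156
  outer loop
   vertex 0.6 2.9 1.6
   vertex 1.7 2.5 0.7
   vertex 4.7 0.3 4.5
  endloop
 endfacet
 facet normal -0.986 -0.018 0.167
  outer loop
   vertex 0.6 2.9 1.6
   vertex 0.9 3.2 3.4
   vertex 0.4 4.6 0.6
  endloop
 endfacet
 facet normal -0.659 -0.437 -0.612
  outer loop
   vertex 0.6 2.9 1.6
   vertex 0.4 4.6 0.6
   vertex 1.7 2.5 0.7
  endloop
 endfacet
 facet normal 0.900 0.437 0.019
  outer loop
   vertex 3.6 4.1 3.8
   vertex 4.8 1.7 2.1
   vertex 4.0 3.4 0.9
  endloop
 endfacet
 facet normal 0.926 0.308 0.218
  outer loop
   vertex 3.6 4.1 3.8
   vertex 4.7 0.3 4.5
   vertex 4.8 1.7 2.1
  endloop
 endfacet
 facet normal 0.740 0.323 0.590
  outer loop
   vertex 3.6 4.1 3.8
   vertex 3.1 3.6 4.7
   vertex 4.7 0.3 4.5
  endloop
 endfacet
 facet normal -0.231 0.899 0.371
  outer loop
   vertex 3.6 4.1 3.8
   vertex 0.4 4.6 0.6
   vertex 3.1 3.6 4.7
  endloop
 endfacet
 facet normal 0.325 0.929 -0.179
  outer loop
   vertex 3.6 4.1 3.8
   vertex 4.0 3.4 0.9
   vertex 0.4 4.6 0.6
  endloop
 endfacet
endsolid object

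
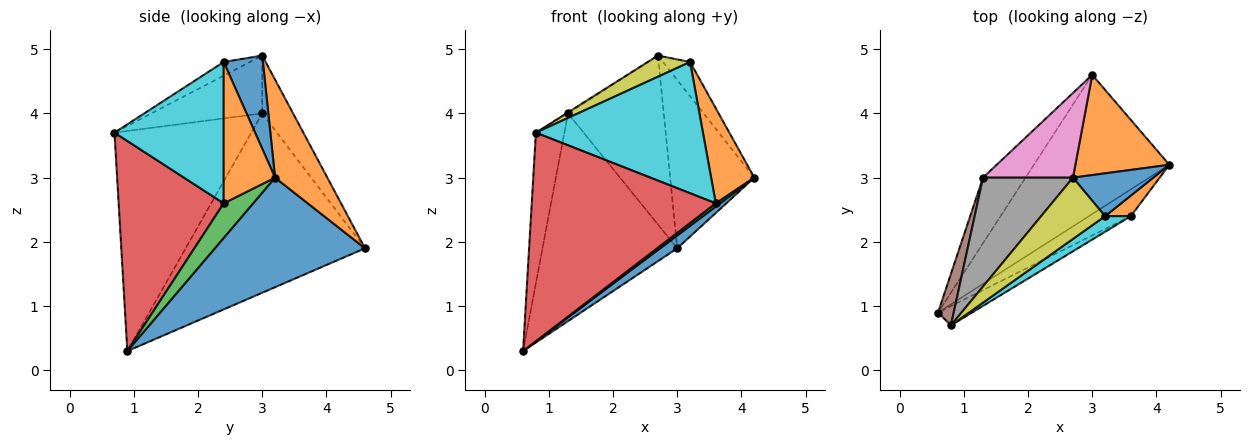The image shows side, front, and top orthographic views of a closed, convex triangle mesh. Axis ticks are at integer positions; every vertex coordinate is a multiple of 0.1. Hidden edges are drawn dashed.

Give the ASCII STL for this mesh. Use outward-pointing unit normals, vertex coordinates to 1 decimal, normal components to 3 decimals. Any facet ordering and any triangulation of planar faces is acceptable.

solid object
 facet normal 0.627 -0.072 -0.775
  outer loop
   vertex 3.0 4.6 1.9
   vertex 4.2 3.2 3.0
   vertex 0.6 0.9 0.3
  endloop
 endfacet
 facet normal 0.471 0.758 0.451
  outer loop
   vertex 2.7 3.0 4.9
   vertex 4.2 3.2 3.0
   vertex 3.0 4.6 1.9
  endloop
 endfacet
 facet normal 0.634 -0.092 -0.767
  outer loop
   vertex 3.6 2.4 2.6
   vertex 0.6 0.9 0.3
   vertex 4.2 3.2 3.0
  endloop
 endfacet
 facet normal 0.494 -0.866 -0.080
  outer loop
   vertex 3.6 2.4 2.6
   vertex 0.8 0.7 3.7
   vertex 0.6 0.9 0.3
  endloop
 endfacet
 facet normal -0.786 0.590 -0.186
  outer loop
   vertex 1.3 3.0 4.0
   vertex 3.0 4.6 1.9
   vertex 0.6 0.9 0.3
  endloop
 endfacet
 facet normal -0.977 0.203 0.069
  outer loop
   vertex 1.3 3.0 4.0
   vertex 0.6 0.9 0.3
   vertex 0.8 0.7 3.7
  endloop
 endfacet
 facet normal -0.277 0.859 0.431
  outer loop
   vertex 1.3 3.0 4.0
   vertex 2.7 3.0 4.9
   vertex 3.0 4.6 1.9
  endloop
 endfacet
 facet normal -0.541 0.008 0.841
  outer loop
   vertex 1.3 3.0 4.0
   vertex 0.8 0.7 3.7
   vertex 2.7 3.0 4.9
  endloop
 endfacet
 facet normal -0.198 -0.320 0.927
  outer loop
   vertex 3.2 2.4 4.8
   vertex 2.7 3.0 4.9
   vertex 0.8 0.7 3.7
  endloop
 endfacet
 facet normal 0.545 -0.833 0.099
  outer loop
   vertex 3.2 2.4 4.8
   vertex 0.8 0.7 3.7
   vertex 3.6 2.4 2.6
  endloop
 endfacet
 facet normal 0.671 0.463 0.579
  outer loop
   vertex 3.2 2.4 4.8
   vertex 4.2 3.2 3.0
   vertex 2.7 3.0 4.9
  endloop
 endfacet
 facet normal 0.758 -0.637 0.138
  outer loop
   vertex 3.2 2.4 4.8
   vertex 3.6 2.4 2.6
   vertex 4.2 3.2 3.0
  endloop
 endfacet
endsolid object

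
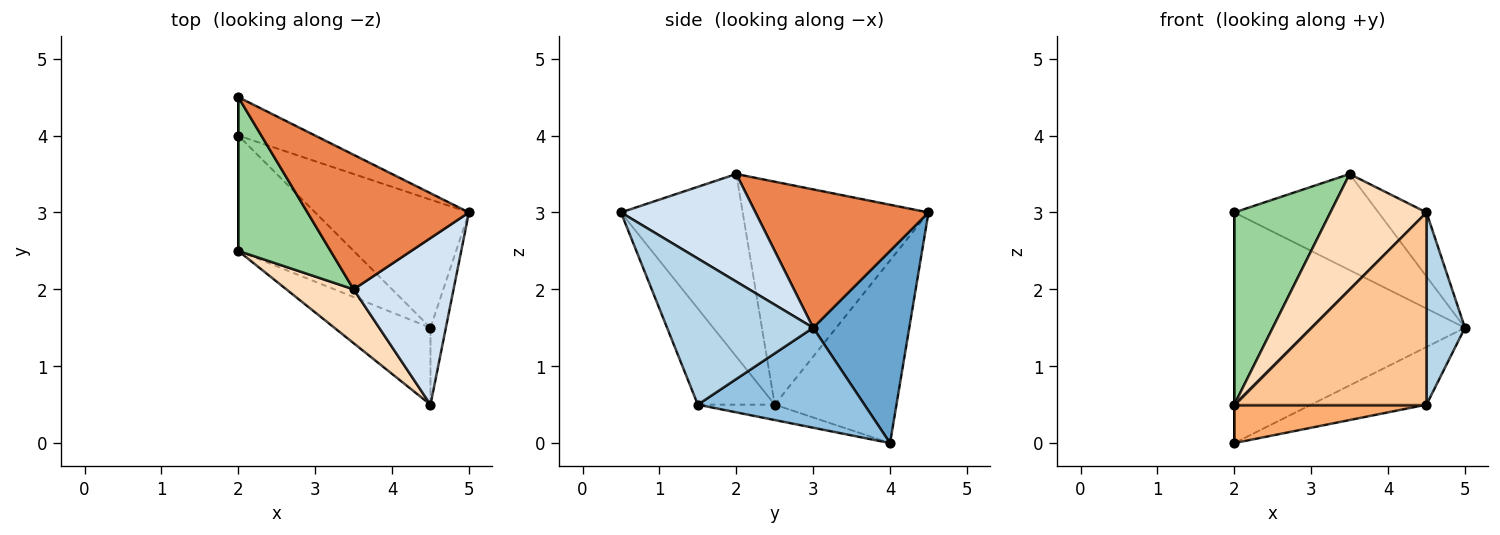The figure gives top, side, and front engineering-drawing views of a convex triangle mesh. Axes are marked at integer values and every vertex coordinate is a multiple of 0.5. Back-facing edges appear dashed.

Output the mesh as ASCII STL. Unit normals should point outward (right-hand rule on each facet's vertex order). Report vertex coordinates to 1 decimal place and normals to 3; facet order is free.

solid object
 facet normal 0.380 0.912 -0.152
  outer loop
   vertex 2.0 4.5 3.0
   vertex 5.0 3.0 1.5
   vertex 2.0 4.0 0.0
  endloop
 endfacet
 facet normal 0.510 0.353 -0.784
  outer loop
   vertex 4.5 1.5 0.5
   vertex 2.0 4.0 0.0
   vertex 5.0 3.0 1.5
  endloop
 endfacet
 facet normal 0.962 -0.253 -0.101
  outer loop
   vertex 4.5 1.5 0.5
   vertex 5.0 3.0 1.5
   vertex 4.5 0.5 3.0
  endloop
 endfacet
 facet normal 0.709 0.253 0.658
  outer loop
   vertex 3.5 2.0 3.5
   vertex 4.5 0.5 3.0
   vertex 5.0 3.0 1.5
  endloop
 endfacet
 facet normal 0.572 0.477 0.667
  outer loop
   vertex 3.5 2.0 3.5
   vertex 5.0 3.0 1.5
   vertex 2.0 4.5 3.0
  endloop
 endfacet
 facet normal -0.125 -0.314 -0.941
  outer loop
   vertex 2.0 2.5 0.5
   vertex 2.0 4.0 0.0
   vertex 4.5 1.5 0.5
  endloop
 endfacet
 facet normal -0.348 -0.870 -0.348
  outer loop
   vertex 2.0 2.5 0.5
   vertex 4.5 1.5 0.5
   vertex 4.5 0.5 3.0
  endloop
 endfacet
 facet normal -0.754 -0.595 0.278
  outer loop
   vertex 2.0 2.5 0.5
   vertex 4.5 0.5 3.0
   vertex 3.5 2.0 3.5
  endloop
 endfacet
 facet normal -1.000 0.000 0.000
  outer loop
   vertex 2.0 2.5 0.5
   vertex 2.0 4.5 3.0
   vertex 2.0 4.0 0.0
  endloop
 endfacet
 facet normal -0.834 -0.431 0.345
  outer loop
   vertex 2.0 2.5 0.5
   vertex 3.5 2.0 3.5
   vertex 2.0 4.5 3.0
  endloop
 endfacet
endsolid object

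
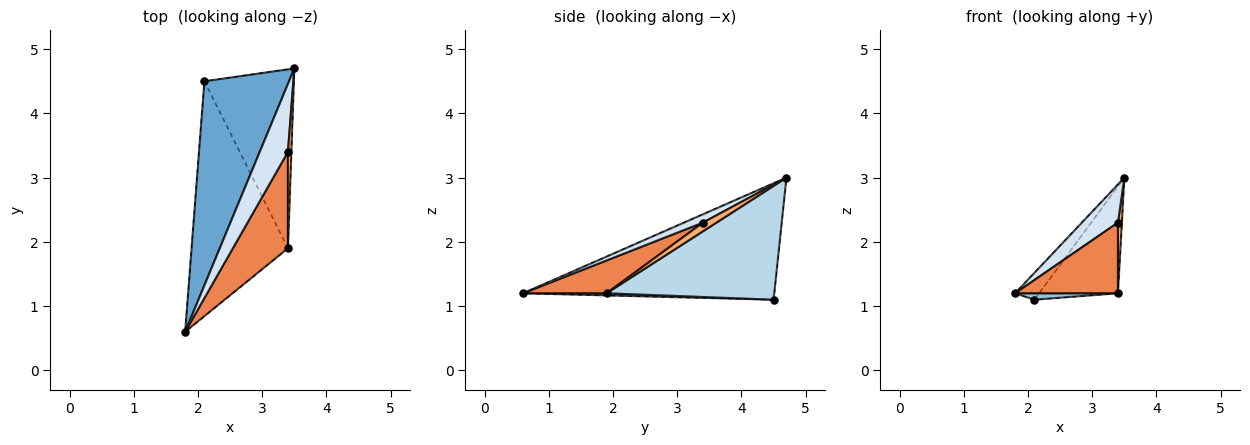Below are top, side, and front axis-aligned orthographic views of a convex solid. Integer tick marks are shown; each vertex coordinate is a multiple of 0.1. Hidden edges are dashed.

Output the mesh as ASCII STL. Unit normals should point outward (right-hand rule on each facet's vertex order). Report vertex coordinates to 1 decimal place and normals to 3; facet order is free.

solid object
 facet normal -0.807 0.077 0.586
  outer loop
   vertex 2.1 4.5 1.1
   vertex 1.8 0.6 1.2
   vertex 3.5 4.7 3.0
  endloop
 endfacet
 facet normal 0.022 -0.027 -0.999
  outer loop
   vertex 3.4 1.9 1.2
   vertex 1.8 0.6 1.2
   vertex 2.1 4.5 1.1
  endloop
 endfacet
 facet normal 0.737 0.346 -0.580
  outer loop
   vertex 3.4 1.9 1.2
   vertex 2.1 4.5 1.1
   vertex 3.5 4.7 3.0
  endloop
 endfacet
 facet normal 0.249 -0.474 0.845
  outer loop
   vertex 3.4 3.4 2.3
   vertex 3.5 4.7 3.0
   vertex 1.8 0.6 1.2
  endloop
 endfacet
 facet normal 0.433 -0.533 0.727
  outer loop
   vertex 3.4 3.4 2.3
   vertex 1.8 0.6 1.2
   vertex 3.4 1.9 1.2
  endloop
 endfacet
 facet normal 0.898 -0.260 0.355
  outer loop
   vertex 3.4 3.4 2.3
   vertex 3.4 1.9 1.2
   vertex 3.5 4.7 3.0
  endloop
 endfacet
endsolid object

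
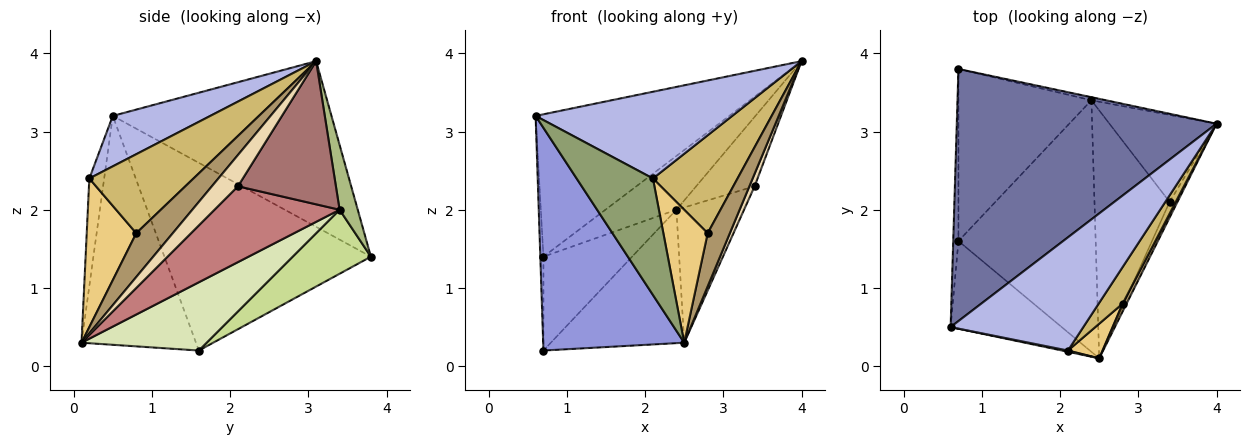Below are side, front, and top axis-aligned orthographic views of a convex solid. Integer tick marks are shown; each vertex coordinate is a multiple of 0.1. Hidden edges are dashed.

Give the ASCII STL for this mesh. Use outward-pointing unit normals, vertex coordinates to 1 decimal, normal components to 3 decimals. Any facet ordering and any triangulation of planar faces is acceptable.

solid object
 facet normal -0.485 0.430 0.761
  outer loop
   vertex 0.7 3.8 1.4
   vertex 0.6 0.5 3.2
   vertex 4.0 3.1 3.9
  endloop
 endfacet
 facet normal -0.999 0.015 -0.028
  outer loop
   vertex 0.7 1.6 0.2
   vertex 0.6 0.5 3.2
   vertex 0.7 3.8 1.4
  endloop
 endfacet
 facet normal -0.603 -0.743 -0.292
  outer loop
   vertex 0.7 1.6 0.2
   vertex 2.5 0.1 0.3
   vertex 0.6 0.5 3.2
  endloop
 endfacet
 facet normal 0.289 -0.582 0.760
  outer loop
   vertex 2.1 0.2 2.4
   vertex 4.0 3.1 3.9
   vertex 0.6 0.5 3.2
  endloop
 endfacet
 facet normal -0.191 -0.982 0.010
  outer loop
   vertex 2.1 0.2 2.4
   vertex 0.6 0.5 3.2
   vertex 2.5 0.1 0.3
  endloop
 endfacet
 facet normal 0.247 0.967 -0.055
  outer loop
   vertex 2.4 3.4 2.0
   vertex 0.7 3.8 1.4
   vertex 4.0 3.1 3.9
  endloop
 endfacet
 facet normal 0.389 0.441 -0.809
  outer loop
   vertex 2.4 3.4 2.0
   vertex 0.7 1.6 0.2
   vertex 0.7 3.8 1.4
  endloop
 endfacet
 facet normal 0.402 0.429 -0.809
  outer loop
   vertex 2.4 3.4 2.0
   vertex 2.5 0.1 0.3
   vertex 0.7 1.6 0.2
  endloop
 endfacet
 facet normal 0.852 -0.517 0.076
  outer loop
   vertex 2.8 0.8 1.7
   vertex 2.5 0.1 0.3
   vertex 4.0 3.1 3.9
  endloop
 endfacet
 facet normal 0.755 -0.614 0.229
  outer loop
   vertex 2.8 0.8 1.7
   vertex 4.0 3.1 3.9
   vertex 2.1 0.2 2.4
  endloop
 endfacet
 facet normal 0.734 -0.657 0.171
  outer loop
   vertex 2.8 0.8 1.7
   vertex 2.1 0.2 2.4
   vertex 2.5 0.1 0.3
  endloop
 endfacet
 facet normal 0.952 -0.190 -0.238
  outer loop
   vertex 3.4 2.1 2.3
   vertex 4.0 3.1 3.9
   vertex 2.5 0.1 0.3
  endloop
 endfacet
 facet normal 0.723 0.431 -0.540
  outer loop
   vertex 3.4 2.1 2.3
   vertex 2.4 3.4 2.0
   vertex 4.0 3.1 3.9
  endloop
 endfacet
 facet normal 0.663 0.359 -0.657
  outer loop
   vertex 3.4 2.1 2.3
   vertex 2.5 0.1 0.3
   vertex 2.4 3.4 2.0
  endloop
 endfacet
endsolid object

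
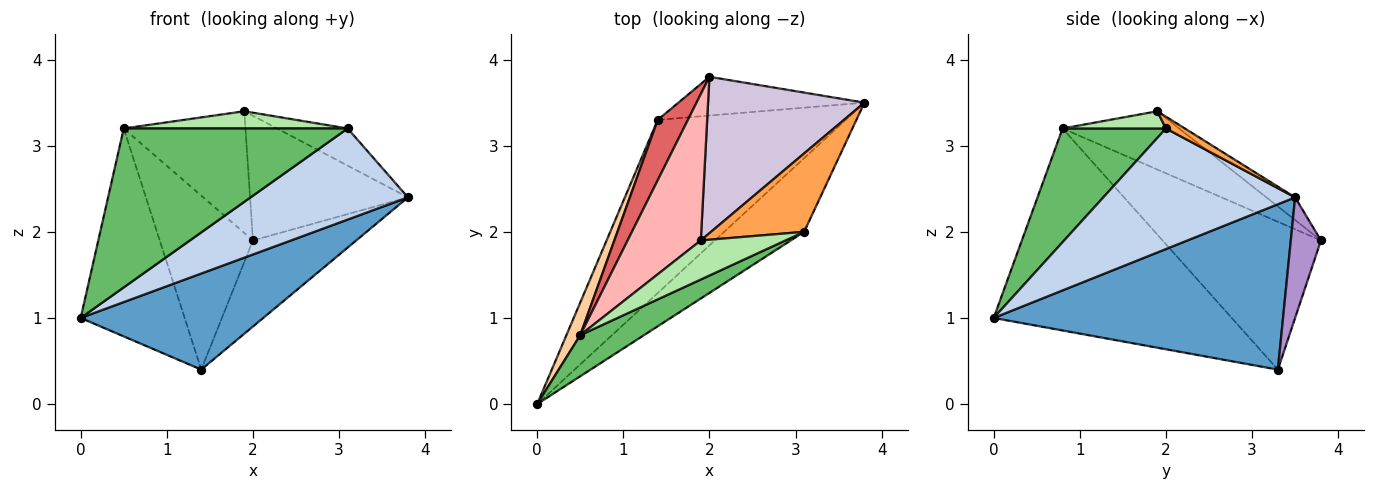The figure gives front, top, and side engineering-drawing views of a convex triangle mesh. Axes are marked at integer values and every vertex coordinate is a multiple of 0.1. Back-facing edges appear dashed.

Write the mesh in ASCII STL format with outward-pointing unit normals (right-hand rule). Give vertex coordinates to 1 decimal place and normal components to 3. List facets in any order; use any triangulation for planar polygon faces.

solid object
 facet normal 0.610 -0.385 -0.693
  outer loop
   vertex 1.4 3.3 0.4
   vertex 3.8 3.5 2.4
   vertex 0.0 0.0 1.0
  endloop
 endfacet
 facet normal 0.688 -0.564 -0.456
  outer loop
   vertex 3.1 2.0 3.2
   vertex 0.0 0.0 1.0
   vertex 3.8 3.5 2.4
  endloop
 endfacet
 facet normal 0.114 0.426 0.898
  outer loop
   vertex 3.1 2.0 3.2
   vertex 3.8 3.5 2.4
   vertex 1.9 1.9 3.4
  endloop
 endfacet
 facet normal -0.915 0.399 0.063
  outer loop
   vertex 0.5 0.8 3.2
   vertex 1.4 3.3 0.4
   vertex 0.0 0.0 1.0
  endloop
 endfacet
 facet normal 0.408 -0.884 0.229
  outer loop
   vertex 0.5 0.8 3.2
   vertex 0.0 0.0 1.0
   vertex 3.1 2.0 3.2
  endloop
 endfacet
 facet normal 0.183 -0.396 0.900
  outer loop
   vertex 0.5 0.8 3.2
   vertex 3.1 2.0 3.2
   vertex 1.9 1.9 3.4
  endloop
 endfacet
 facet normal -0.849 0.499 0.173
  outer loop
   vertex 2.0 3.8 1.9
   vertex 1.4 3.3 0.4
   vertex 0.5 0.8 3.2
  endloop
 endfacet
 facet normal -0.522 0.545 0.656
  outer loop
   vertex 2.0 3.8 1.9
   vertex 0.5 0.8 3.2
   vertex 1.9 1.9 3.4
  endloop
 endfacet
 facet normal 0.257 0.881 -0.397
  outer loop
   vertex 2.0 3.8 1.9
   vertex 3.8 3.5 2.4
   vertex 1.4 3.3 0.4
  endloop
 endfacet
 facet normal -0.113 0.619 0.777
  outer loop
   vertex 2.0 3.8 1.9
   vertex 1.9 1.9 3.4
   vertex 3.8 3.5 2.4
  endloop
 endfacet
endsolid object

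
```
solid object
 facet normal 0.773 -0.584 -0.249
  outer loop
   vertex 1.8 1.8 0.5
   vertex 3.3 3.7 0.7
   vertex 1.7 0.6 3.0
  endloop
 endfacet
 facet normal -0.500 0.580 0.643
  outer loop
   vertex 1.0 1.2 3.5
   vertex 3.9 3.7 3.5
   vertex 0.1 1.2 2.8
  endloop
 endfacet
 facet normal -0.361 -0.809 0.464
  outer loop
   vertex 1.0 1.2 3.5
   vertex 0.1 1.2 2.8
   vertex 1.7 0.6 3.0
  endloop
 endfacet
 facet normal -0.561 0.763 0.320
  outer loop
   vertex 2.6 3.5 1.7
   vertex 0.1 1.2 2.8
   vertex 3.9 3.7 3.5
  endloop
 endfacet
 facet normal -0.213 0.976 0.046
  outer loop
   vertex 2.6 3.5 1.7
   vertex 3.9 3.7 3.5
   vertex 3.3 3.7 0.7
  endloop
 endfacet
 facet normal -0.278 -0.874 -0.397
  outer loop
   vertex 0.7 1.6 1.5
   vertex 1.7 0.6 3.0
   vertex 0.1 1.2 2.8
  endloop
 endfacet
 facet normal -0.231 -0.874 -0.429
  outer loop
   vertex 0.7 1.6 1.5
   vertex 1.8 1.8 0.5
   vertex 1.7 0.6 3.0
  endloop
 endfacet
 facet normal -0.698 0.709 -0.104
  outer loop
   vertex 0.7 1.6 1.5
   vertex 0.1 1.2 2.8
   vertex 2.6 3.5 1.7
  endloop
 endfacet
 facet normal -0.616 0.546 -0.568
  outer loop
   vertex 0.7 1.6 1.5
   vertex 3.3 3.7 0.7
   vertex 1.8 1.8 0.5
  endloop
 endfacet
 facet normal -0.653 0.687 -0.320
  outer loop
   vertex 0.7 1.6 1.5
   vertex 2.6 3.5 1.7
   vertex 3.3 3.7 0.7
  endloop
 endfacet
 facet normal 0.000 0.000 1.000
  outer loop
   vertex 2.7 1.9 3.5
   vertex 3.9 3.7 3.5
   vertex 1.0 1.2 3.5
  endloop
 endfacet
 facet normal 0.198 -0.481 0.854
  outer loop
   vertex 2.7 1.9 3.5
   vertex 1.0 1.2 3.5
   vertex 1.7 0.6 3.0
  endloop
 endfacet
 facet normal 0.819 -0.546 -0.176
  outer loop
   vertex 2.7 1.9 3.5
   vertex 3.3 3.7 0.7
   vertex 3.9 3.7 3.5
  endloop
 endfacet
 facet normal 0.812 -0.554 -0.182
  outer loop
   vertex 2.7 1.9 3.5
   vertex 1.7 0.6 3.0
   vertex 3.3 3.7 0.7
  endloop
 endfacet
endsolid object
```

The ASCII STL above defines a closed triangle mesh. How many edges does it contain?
21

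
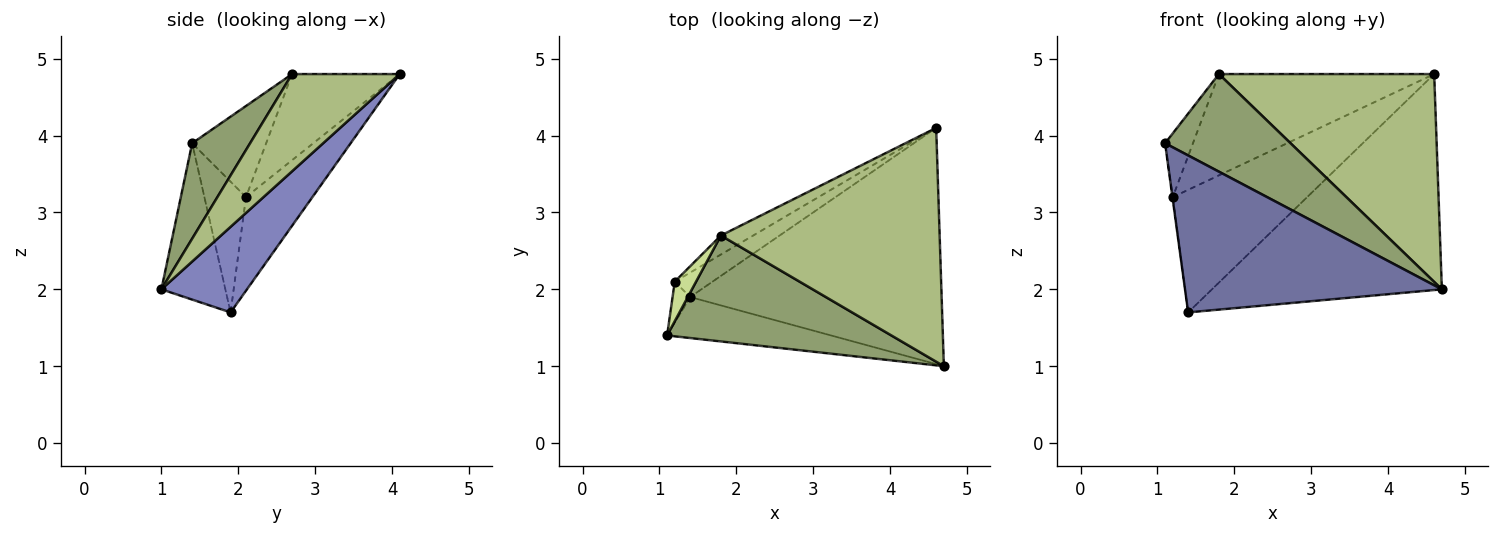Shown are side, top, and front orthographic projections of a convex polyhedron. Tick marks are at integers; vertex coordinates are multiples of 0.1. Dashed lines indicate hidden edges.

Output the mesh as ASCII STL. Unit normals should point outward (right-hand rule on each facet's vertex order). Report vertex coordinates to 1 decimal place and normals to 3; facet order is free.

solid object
 facet normal -0.234 -0.941 -0.246
  outer loop
   vertex 1.4 1.9 1.7
   vertex 4.7 1.0 2.0
   vertex 1.1 1.4 3.9
  endloop
 endfacet
 facet normal 0.244 0.654 -0.716
  outer loop
   vertex 1.4 1.9 1.7
   vertex 4.6 4.1 4.8
   vertex 4.7 1.0 2.0
  endloop
 endfacet
 facet normal -0.991 0.008 -0.133
  outer loop
   vertex 1.2 2.1 3.2
   vertex 1.4 1.9 1.7
   vertex 1.1 1.4 3.9
  endloop
 endfacet
 facet normal -0.436 0.882 -0.176
  outer loop
   vertex 1.2 2.1 3.2
   vertex 4.6 4.1 4.8
   vertex 1.4 1.9 1.7
  endloop
 endfacet
 facet normal 0.299 -0.647 0.702
  outer loop
   vertex 1.8 2.7 4.8
   vertex 1.1 1.4 3.9
   vertex 4.7 1.0 2.0
  endloop
 endfacet
 facet normal 0.315 -0.630 0.709
  outer loop
   vertex 1.8 2.7 4.8
   vertex 4.7 1.0 2.0
   vertex 4.6 4.1 4.8
  endloop
 endfacet
 facet normal -0.914 0.344 0.214
  outer loop
   vertex 1.8 2.7 4.8
   vertex 1.2 2.1 3.2
   vertex 1.1 1.4 3.9
  endloop
 endfacet
 facet normal -0.441 0.882 -0.165
  outer loop
   vertex 1.8 2.7 4.8
   vertex 4.6 4.1 4.8
   vertex 1.2 2.1 3.2
  endloop
 endfacet
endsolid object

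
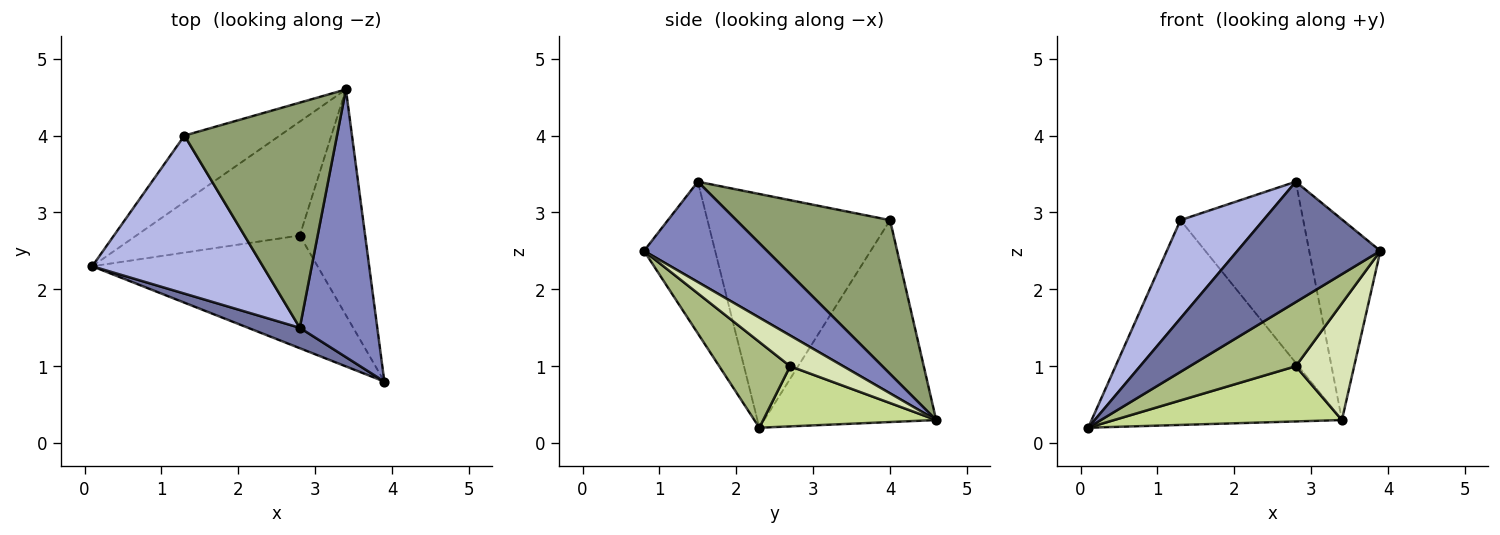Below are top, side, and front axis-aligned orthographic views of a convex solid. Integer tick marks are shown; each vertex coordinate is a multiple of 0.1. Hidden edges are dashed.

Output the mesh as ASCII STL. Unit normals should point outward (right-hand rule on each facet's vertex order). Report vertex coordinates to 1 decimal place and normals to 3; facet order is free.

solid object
 facet normal -0.440 -0.885 0.150
  outer loop
   vertex 2.8 1.5 3.4
   vertex 0.1 2.3 0.2
   vertex 3.9 0.8 2.5
  endloop
 endfacet
 facet normal 0.720 0.416 0.556
  outer loop
   vertex 2.8 1.5 3.4
   vertex 3.9 0.8 2.5
   vertex 3.4 4.6 0.3
  endloop
 endfacet
 facet normal -0.547 0.796 -0.258
  outer loop
   vertex 1.3 4.0 2.9
   vertex 3.4 4.6 0.3
   vertex 0.1 2.3 0.2
  endloop
 endfacet
 facet normal -0.758 -0.344 0.554
  outer loop
   vertex 1.3 4.0 2.9
   vertex 0.1 2.3 0.2
   vertex 2.8 1.5 3.4
  endloop
 endfacet
 facet normal 0.618 0.493 0.613
  outer loop
   vertex 1.3 4.0 2.9
   vertex 2.8 1.5 3.4
   vertex 3.4 4.6 0.3
  endloop
 endfacet
 facet normal 0.314 -0.470 -0.825
  outer loop
   vertex 2.8 2.7 1.0
   vertex 3.9 0.8 2.5
   vertex 0.1 2.3 0.2
  endloop
 endfacet
 facet normal 0.314 -0.414 -0.854
  outer loop
   vertex 2.8 2.7 1.0
   vertex 0.1 2.3 0.2
   vertex 3.4 4.6 0.3
  endloop
 endfacet
 facet normal 0.386 -0.424 -0.820
  outer loop
   vertex 2.8 2.7 1.0
   vertex 3.4 4.6 0.3
   vertex 3.9 0.8 2.5
  endloop
 endfacet
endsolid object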